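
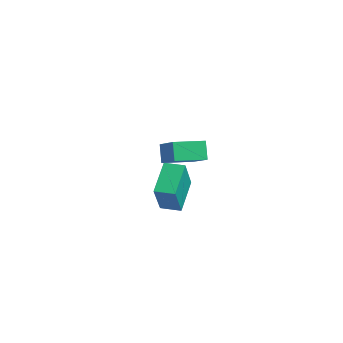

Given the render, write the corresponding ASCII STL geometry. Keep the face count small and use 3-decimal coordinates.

solid 
facet normal -0.894 0.026 -0.448
outer loop
vertex -3.134 1.156 -1.458
vertex -3.01 2.764 -1.611
vertex -2.639 1.023 -2.454
endloop
endfacet
facet normal -0.076 -0.993 0.095
outer loop
vertex -1.03 0.976 -1.649
vertex -3.134 1.156 -1.458
vertex -2.639 1.023 -2.454
endloop
endfacet
facet normal -0.894 0.026 -0.448
outer loop
vertex -2.639 1.023 -2.454
vertex -3.01 2.764 -1.611
vertex -2.515 2.631 -2.607
endloop
endfacet
facet normal 0.441 -0.119 -0.889
outer loop
vertex -2.515 2.631 -2.607
vertex -1.03 0.976 -1.649
vertex -2.639 1.023 -2.454
endloop
endfacet
facet normal -0.441 0.119 0.889
outer loop
vertex -3.134 1.156 -1.458
vertex -1.401 2.717 -0.806
vertex -3.01 2.764 -1.611
endloop
endfacet
facet normal -0.076 -0.993 0.095
outer loop
vertex -1.525 1.109 -0.653
vertex -3.134 1.156 -1.458
vertex -1.03 0.976 -1.649
endloop
endfacet
facet normal -0.441 0.119 0.889
outer loop
vertex -1.525 1.109 -0.653
vertex -1.401 2.717 -0.806
vertex -3.134 1.156 -1.458
endloop
endfacet
facet normal 0.076 0.993 -0.095
outer loop
vertex -3.01 2.764 -1.611
vertex -1.401 2.717 -0.806
vertex -2.515 2.631 -2.607
endloop
endfacet
facet normal 0.441 -0.119 -0.889
outer loop
vertex -0.906 2.584 -1.802
vertex -1.03 0.976 -1.649
vertex -2.515 2.631 -2.607
endloop
endfacet
facet normal 0.076 0.993 -0.095
outer loop
vertex -2.515 2.631 -2.607
vertex -1.401 2.717 -0.806
vertex -0.906 2.584 -1.802
endloop
endfacet
facet normal 0.894 -0.026 0.448
outer loop
vertex -0.906 2.584 -1.802
vertex -1.525 1.109 -0.653
vertex -1.03 0.976 -1.649
endloop
endfacet
facet normal 0.894 -0.026 0.448
outer loop
vertex -1.401 2.717 -0.806
vertex -1.525 1.109 -0.653
vertex -0.906 2.584 -1.802
endloop
endfacet
facet normal -0.486 0.360 -0.796
outer loop
vertex 1.71 -0.454 -1.413
vertex 2.322 0.284 -1.453
vertex 2.785 -1.404 -2.499
endloop
endfacet
facet normal -0.638 -0.769 0.042
outer loop
vertex 3.758 -2.124 -0.907
vertex 1.71 -0.454 -1.413
vertex 2.785 -1.404 -2.499
endloop
endfacet
facet normal -0.486 0.360 -0.796
outer loop
vertex 2.785 -1.404 -2.499
vertex 2.322 0.284 -1.453
vertex 3.397 -0.666 -2.539
endloop
endfacet
facet normal 0.597 -0.528 -0.604
outer loop
vertex 3.397 -0.666 -2.539
vertex 3.758 -2.124 -0.907
vertex 2.785 -1.404 -2.499
endloop
endfacet
facet normal -0.597 0.528 0.604
outer loop
vertex 1.71 -0.454 -1.413
vertex 3.295 -0.436 0.139
vertex 2.322 0.284 -1.453
endloop
endfacet
facet normal -0.638 -0.769 0.042
outer loop
vertex 2.683 -1.174 0.179
vertex 1.71 -0.454 -1.413
vertex 3.758 -2.124 -0.907
endloop
endfacet
facet normal -0.597 0.528 0.604
outer loop
vertex 2.683 -1.174 0.179
vertex 3.295 -0.436 0.139
vertex 1.71 -0.454 -1.413
endloop
endfacet
facet normal 0.638 0.769 -0.042
outer loop
vertex 2.322 0.284 -1.453
vertex 3.295 -0.436 0.139
vertex 3.397 -0.666 -2.539
endloop
endfacet
facet normal 0.597 -0.528 -0.604
outer loop
vertex 4.37 -1.386 -0.947
vertex 3.758 -2.124 -0.907
vertex 3.397 -0.666 -2.539
endloop
endfacet
facet normal 0.638 0.769 -0.042
outer loop
vertex 3.397 -0.666 -2.539
vertex 3.295 -0.436 0.139
vertex 4.37 -1.386 -0.947
endloop
endfacet
facet normal 0.486 -0.360 0.796
outer loop
vertex 4.37 -1.386 -0.947
vertex 2.683 -1.174 0.179
vertex 3.758 -2.124 -0.907
endloop
endfacet
facet normal 0.486 -0.360 0.796
outer loop
vertex 3.295 -0.436 0.139
vertex 2.683 -1.174 0.179
vertex 4.37 -1.386 -0.947
endloop
endfacet

endsolid


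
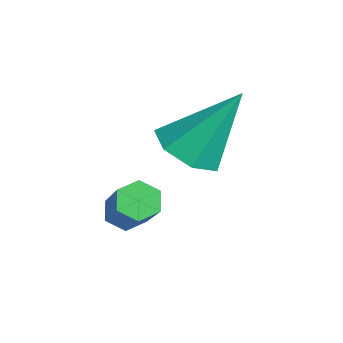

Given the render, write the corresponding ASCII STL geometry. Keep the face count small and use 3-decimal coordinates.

solid 
facet normal -0.730 0.019 -0.683
outer loop
vertex -0.394 -1.402 -1.065
vertex -0.75 -1.311 -0.682
vertex -0.512 -0.904 -0.925
endloop
endfacet
facet normal 0.645 0.345 -0.682
outer loop
vertex -0.394 -1.402 -1.065
vertex -0.512 -0.904 -0.925
vertex 1.045 -1.439 0.279
endloop
endfacet
facet normal 0.645 0.345 -0.681
outer loop
vertex 1.045 -1.439 0.279
vertex -0.512 -0.904 -0.925
vertex 0.927 -0.942 0.419
endloop
endfacet
facet normal 0.731 -0.019 0.682
outer loop
vertex 1.045 -1.439 0.279
vertex 0.927 -0.942 0.419
vertex 0.69 -1.349 0.662
endloop
endfacet
facet normal -0.731 0.020 -0.682
outer loop
vertex -0.512 -0.904 -0.925
vertex -0.75 -1.311 -0.682
vertex -0.867 -0.814 -0.542
endloop
endfacet
facet normal 0.130 0.985 -0.111
outer loop
vertex -0.512 -0.904 -0.925
vertex -0.867 -0.814 -0.542
vertex 0.927 -0.942 0.419
endloop
endfacet
facet normal 0.131 0.985 -0.113
outer loop
vertex 0.927 -0.942 0.419
vertex -0.867 -0.814 -0.542
vertex 0.572 -0.851 0.802
endloop
endfacet
facet normal 0.731 -0.019 0.682
outer loop
vertex 0.927 -0.942 0.419
vertex 0.572 -0.851 0.802
vertex 0.69 -1.349 0.662
endloop
endfacet
facet normal -0.731 0.020 -0.682
outer loop
vertex -0.867 -0.814 -0.542
vertex -0.75 -1.311 -0.682
vertex -1.105 -1.221 -0.299
endloop
endfacet
facet normal -0.515 0.641 0.569
outer loop
vertex -0.867 -0.814 -0.542
vertex -1.105 -1.221 -0.299
vertex 0.572 -0.851 0.802
endloop
endfacet
facet normal -0.515 0.641 0.569
outer loop
vertex 0.572 -0.851 0.802
vertex -1.105 -1.221 -0.299
vertex 0.334 -1.258 1.045
endloop
endfacet
facet normal 0.730 -0.019 0.683
outer loop
vertex 0.572 -0.851 0.802
vertex 0.334 -1.258 1.045
vertex 0.69 -1.349 0.662
endloop
endfacet
facet normal -0.731 0.019 -0.682
outer loop
vertex -1.105 -1.221 -0.299
vertex -0.75 -1.311 -0.682
vertex -0.987 -1.718 -0.439
endloop
endfacet
facet normal -0.645 -0.345 0.681
outer loop
vertex -1.105 -1.221 -0.299
vertex -0.987 -1.718 -0.439
vertex 0.334 -1.258 1.045
endloop
endfacet
facet normal -0.646 -0.345 0.682
outer loop
vertex 0.334 -1.258 1.045
vertex -0.987 -1.718 -0.439
vertex 0.452 -1.756 0.905
endloop
endfacet
facet normal 0.730 -0.019 0.683
outer loop
vertex 0.334 -1.258 1.045
vertex 0.452 -1.756 0.905
vertex 0.69 -1.349 0.662
endloop
endfacet
facet normal -0.731 0.019 -0.682
outer loop
vertex -0.987 -1.718 -0.439
vertex -0.75 -1.311 -0.682
vertex -0.632 -1.809 -0.822
endloop
endfacet
facet normal -0.131 -0.985 0.113
outer loop
vertex -0.987 -1.718 -0.439
vertex -0.632 -1.809 -0.822
vertex 0.452 -1.756 0.905
endloop
endfacet
facet normal -0.129 -0.985 0.112
outer loop
vertex 0.452 -1.756 0.905
vertex -0.632 -1.809 -0.822
vertex 0.807 -1.846 0.522
endloop
endfacet
facet normal 0.731 -0.020 0.682
outer loop
vertex 0.452 -1.756 0.905
vertex 0.807 -1.846 0.522
vertex 0.69 -1.349 0.662
endloop
endfacet
facet normal -0.730 0.019 -0.683
outer loop
vertex -0.632 -1.809 -0.822
vertex -0.75 -1.311 -0.682
vertex -0.394 -1.402 -1.065
endloop
endfacet
facet normal 0.515 -0.641 -0.569
outer loop
vertex -0.632 -1.809 -0.822
vertex -0.394 -1.402 -1.065
vertex 0.807 -1.846 0.522
endloop
endfacet
facet normal 0.515 -0.641 -0.569
outer loop
vertex 0.807 -1.846 0.522
vertex -0.394 -1.402 -1.065
vertex 1.045 -1.439 0.279
endloop
endfacet
facet normal 0.731 -0.020 0.682
outer loop
vertex 0.807 -1.846 0.522
vertex 1.045 -1.439 0.279
vertex 0.69 -1.349 0.662
endloop
endfacet
facet normal -0.114 -0.547 -0.829
outer loop
vertex -0.759 -0.47 1.179
vertex -1.23 0.198 0.803
vertex -0.342 0.053 0.777
endloop
endfacet
facet normal 0.822 -0.271 0.501
outer loop
vertex -0.759 -0.47 1.179
vertex -0.342 0.053 0.777
vertex -0.99 1.342 2.537
endloop
endfacet
facet normal -0.114 -0.547 -0.829
outer loop
vertex -0.342 0.053 0.777
vertex -1.23 0.198 0.803
vertex -0.593 0.686 0.394
endloop
endfacet
facet normal 0.918 0.394 0.049
outer loop
vertex -0.342 0.053 0.777
vertex -0.593 0.686 0.394
vertex -0.99 1.342 2.537
endloop
endfacet
facet normal -0.114 -0.546 -0.830
outer loop
vertex -0.593 0.686 0.394
vertex -1.23 0.198 0.803
vertex -1.324 0.951 0.32
endloop
endfacet
facet normal 0.352 0.911 -0.214
outer loop
vertex -0.593 0.686 0.394
vertex -1.324 0.951 0.32
vertex -0.99 1.342 2.537
endloop
endfacet
facet normal -0.115 -0.546 -0.830
outer loop
vertex -1.324 0.951 0.32
vertex -1.23 0.198 0.803
vertex -1.984 0.65 0.61
endloop
endfacet
facet normal -0.446 0.891 -0.090
outer loop
vertex -1.324 0.951 0.32
vertex -1.984 0.65 0.61
vertex -0.99 1.342 2.537
endloop
endfacet
facet normal -0.116 -0.547 -0.829
outer loop
vertex -1.984 0.65 0.61
vertex -1.23 0.198 0.803
vertex -2.075 0.008 1.046
endloop
endfacet
facet normal -0.878 0.347 0.328
outer loop
vertex -1.984 0.65 0.61
vertex -2.075 0.008 1.046
vertex -0.99 1.342 2.537
endloop
endfacet
facet normal -0.115 -0.547 -0.829
outer loop
vertex -2.075 0.008 1.046
vertex -1.23 0.198 0.803
vertex -1.53 -0.49 1.299
endloop
endfacet
facet normal -0.617 -0.307 0.724
outer loop
vertex -2.075 0.008 1.046
vertex -1.53 -0.49 1.299
vertex -0.99 1.342 2.537
endloop
endfacet
facet normal -0.115 -0.548 -0.829
outer loop
vertex -1.53 -0.49 1.299
vertex -1.23 0.198 0.803
vertex -0.759 -0.47 1.179
endloop
endfacet
facet normal 0.140 -0.582 0.801
outer loop
vertex -1.53 -0.49 1.299
vertex -0.759 -0.47 1.179
vertex -0.99 1.342 2.537
endloop
endfacet

endsolid


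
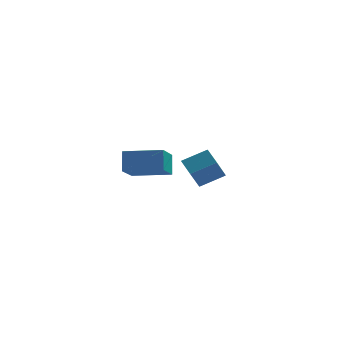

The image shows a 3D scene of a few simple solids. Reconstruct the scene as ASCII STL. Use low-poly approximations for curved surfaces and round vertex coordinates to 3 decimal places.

solid 
facet normal -0.471 0.757 0.454
outer loop
vertex 0.245 2.681 0.414
vertex 0.644 3.765 -0.98
vertex -1.148 2.253 -0.318
endloop
endfacet
facet normal -0.221 -0.599 0.770
outer loop
vertex -0.564 1.315 -0.88
vertex 0.245 2.681 0.414
vertex -1.148 2.253 -0.318
endloop
endfacet
facet normal -0.471 0.757 0.454
outer loop
vertex -1.148 2.253 -0.318
vertex 0.644 3.765 -0.98
vertex -0.749 3.337 -1.711
endloop
endfacet
facet normal -0.854 -0.263 -0.449
outer loop
vertex -0.749 3.337 -1.711
vertex -0.564 1.315 -0.88
vertex -1.148 2.253 -0.318
endloop
endfacet
facet normal 0.854 0.263 0.449
outer loop
vertex 0.245 2.681 0.414
vertex 1.228 2.827 -1.542
vertex 0.644 3.765 -0.98
endloop
endfacet
facet normal -0.220 -0.599 0.770
outer loop
vertex 0.829 1.743 -0.149
vertex 0.245 2.681 0.414
vertex -0.564 1.315 -0.88
endloop
endfacet
facet normal 0.854 0.262 0.449
outer loop
vertex 0.829 1.743 -0.149
vertex 1.228 2.827 -1.542
vertex 0.245 2.681 0.414
endloop
endfacet
facet normal 0.220 0.599 -0.770
outer loop
vertex 0.644 3.765 -0.98
vertex 1.228 2.827 -1.542
vertex -0.749 3.337 -1.711
endloop
endfacet
facet normal -0.854 -0.263 -0.449
outer loop
vertex -0.165 2.399 -2.274
vertex -0.564 1.315 -0.88
vertex -0.749 3.337 -1.711
endloop
endfacet
facet normal 0.220 0.599 -0.770
outer loop
vertex -0.749 3.337 -1.711
vertex 1.228 2.827 -1.542
vertex -0.165 2.399 -2.274
endloop
endfacet
facet normal 0.471 -0.757 -0.454
outer loop
vertex -0.165 2.399 -2.274
vertex 0.829 1.743 -0.149
vertex -0.564 1.315 -0.88
endloop
endfacet
facet normal 0.471 -0.757 -0.454
outer loop
vertex 1.228 2.827 -1.542
vertex 0.829 1.743 -0.149
vertex -0.165 2.399 -2.274
endloop
endfacet
facet normal -0.989 0.086 -0.118
outer loop
vertex -3.393 -4.835 1.717
vertex -3.467 -4.16 2.826
vertex -3.131 -3.177 0.725
endloop
endfacet
facet normal 0.056 -0.519 -0.853
outer loop
vertex -1.033 -3.36 0.974
vertex -3.393 -4.835 1.717
vertex -3.131 -3.177 0.725
endloop
endfacet
facet normal -0.989 0.086 -0.118
outer loop
vertex -3.131 -3.177 0.725
vertex -3.467 -4.16 2.826
vertex -3.204 -2.502 1.834
endloop
endfacet
facet normal 0.135 0.850 -0.509
outer loop
vertex -3.204 -2.502 1.834
vertex -1.033 -3.36 0.974
vertex -3.131 -3.177 0.725
endloop
endfacet
facet normal -0.135 -0.850 0.509
outer loop
vertex -3.393 -4.835 1.717
vertex -1.369 -4.343 3.075
vertex -3.467 -4.16 2.826
endloop
endfacet
facet normal 0.056 -0.519 -0.853
outer loop
vertex -1.296 -5.018 1.966
vertex -3.393 -4.835 1.717
vertex -1.033 -3.36 0.974
endloop
endfacet
facet normal -0.135 -0.850 0.509
outer loop
vertex -1.296 -5.018 1.966
vertex -1.369 -4.343 3.075
vertex -3.393 -4.835 1.717
endloop
endfacet
facet normal -0.056 0.519 0.853
outer loop
vertex -3.467 -4.16 2.826
vertex -1.369 -4.343 3.075
vertex -3.204 -2.502 1.834
endloop
endfacet
facet normal 0.135 0.850 -0.509
outer loop
vertex -1.107 -2.685 2.083
vertex -1.033 -3.36 0.974
vertex -3.204 -2.502 1.834
endloop
endfacet
facet normal -0.056 0.519 0.853
outer loop
vertex -3.204 -2.502 1.834
vertex -1.369 -4.343 3.075
vertex -1.107 -2.685 2.083
endloop
endfacet
facet normal 0.989 -0.086 0.118
outer loop
vertex -1.107 -2.685 2.083
vertex -1.296 -5.018 1.966
vertex -1.033 -3.36 0.974
endloop
endfacet
facet normal 0.989 -0.086 0.117
outer loop
vertex -1.369 -4.343 3.075
vertex -1.296 -5.018 1.966
vertex -1.107 -2.685 2.083
endloop
endfacet

endsolid


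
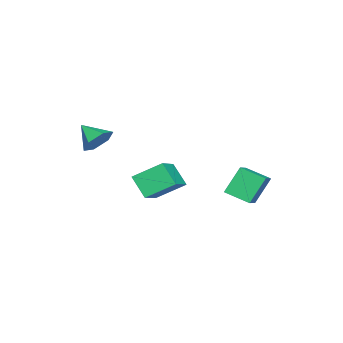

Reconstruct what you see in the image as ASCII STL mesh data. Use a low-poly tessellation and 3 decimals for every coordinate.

solid 
facet normal -0.888 -0.045 -0.457
outer loop
vertex -3.338 2.102 -1.878
vertex -3.167 3.465 -2.343
vertex -2.565 1.512 -3.321
endloop
endfacet
facet normal -0.118 -0.940 0.321
outer loop
vertex -1.313 1.575 -2.677
vertex -3.338 2.102 -1.878
vertex -2.565 1.512 -3.321
endloop
endfacet
facet normal -0.888 -0.045 -0.457
outer loop
vertex -2.565 1.512 -3.321
vertex -3.167 3.465 -2.343
vertex -2.394 2.875 -3.787
endloop
endfacet
facet normal 0.444 -0.339 -0.829
outer loop
vertex -2.394 2.875 -3.787
vertex -1.313 1.575 -2.677
vertex -2.565 1.512 -3.321
endloop
endfacet
facet normal -0.444 0.339 0.830
outer loop
vertex -3.338 2.102 -1.878
vertex -1.915 3.528 -1.699
vertex -3.167 3.465 -2.343
endloop
endfacet
facet normal -0.118 -0.940 0.321
outer loop
vertex -2.086 2.165 -1.233
vertex -3.338 2.102 -1.878
vertex -1.313 1.575 -2.677
endloop
endfacet
facet normal -0.444 0.339 0.829
outer loop
vertex -2.086 2.165 -1.233
vertex -1.915 3.528 -1.699
vertex -3.338 2.102 -1.878
endloop
endfacet
facet normal 0.118 0.940 -0.321
outer loop
vertex -3.167 3.465 -2.343
vertex -1.915 3.528 -1.699
vertex -2.394 2.875 -3.787
endloop
endfacet
facet normal 0.444 -0.339 -0.829
outer loop
vertex -1.142 2.938 -3.142
vertex -1.313 1.575 -2.677
vertex -2.394 2.875 -3.787
endloop
endfacet
facet normal 0.118 0.940 -0.321
outer loop
vertex -2.394 2.875 -3.787
vertex -1.915 3.528 -1.699
vertex -1.142 2.938 -3.142
endloop
endfacet
facet normal 0.888 0.045 0.457
outer loop
vertex -1.142 2.938 -3.142
vertex -2.086 2.165 -1.233
vertex -1.313 1.575 -2.677
endloop
endfacet
facet normal 0.888 0.045 0.457
outer loop
vertex -1.915 3.528 -1.699
vertex -2.086 2.165 -1.233
vertex -1.142 2.938 -3.142
endloop
endfacet
facet normal -0.373 -0.592 0.715
outer loop
vertex 3.748 -1.453 0.416
vertex 3.289 -0.083 1.312
vertex 2.149 -1.446 -0.412
endloop
endfacet
facet normal 0.270 -0.806 -0.527
outer loop
vertex 2.671 -0.617 -1.412
vertex 3.748 -1.453 0.416
vertex 2.149 -1.446 -0.412
endloop
endfacet
facet normal -0.373 -0.592 0.715
outer loop
vertex 2.149 -1.446 -0.412
vertex 3.289 -0.083 1.312
vertex 1.691 -0.076 0.484
endloop
endfacet
facet normal -0.888 0.004 -0.460
outer loop
vertex 1.691 -0.076 0.484
vertex 2.671 -0.617 -1.412
vertex 2.149 -1.446 -0.412
endloop
endfacet
facet normal 0.888 -0.004 0.460
outer loop
vertex 3.748 -1.453 0.416
vertex 3.811 0.746 0.312
vertex 3.289 -0.083 1.312
endloop
endfacet
facet normal 0.270 -0.806 -0.527
outer loop
vertex 4.269 -0.624 -0.584
vertex 3.748 -1.453 0.416
vertex 2.671 -0.617 -1.412
endloop
endfacet
facet normal 0.888 -0.004 0.460
outer loop
vertex 4.269 -0.624 -0.584
vertex 3.811 0.746 0.312
vertex 3.748 -1.453 0.416
endloop
endfacet
facet normal -0.270 0.806 0.527
outer loop
vertex 3.289 -0.083 1.312
vertex 3.811 0.746 0.312
vertex 1.691 -0.076 0.484
endloop
endfacet
facet normal -0.888 0.003 -0.460
outer loop
vertex 2.212 0.753 -0.516
vertex 2.671 -0.617 -1.412
vertex 1.691 -0.076 0.484
endloop
endfacet
facet normal -0.270 0.806 0.527
outer loop
vertex 1.691 -0.076 0.484
vertex 3.811 0.746 0.312
vertex 2.212 0.753 -0.516
endloop
endfacet
facet normal 0.373 0.592 -0.714
outer loop
vertex 2.212 0.753 -0.516
vertex 4.269 -0.624 -0.584
vertex 2.671 -0.617 -1.412
endloop
endfacet
facet normal 0.373 0.592 -0.715
outer loop
vertex 3.811 0.746 0.312
vertex 4.269 -0.624 -0.584
vertex 2.212 0.753 -0.516
endloop
endfacet
facet normal 0.347 0.771 -0.533
outer loop
vertex 4.25 -2.638 3.357
vertex 3.932 -3.003 2.622
vertex 3.432 -2.453 3.092
endloop
endfacet
facet normal -0.276 0.141 0.951
outer loop
vertex 4.25 -2.638 3.357
vertex 3.432 -2.453 3.092
vertex 3.468 -4.037 3.338
endloop
endfacet
facet normal 0.347 0.771 -0.534
outer loop
vertex 3.432 -2.453 3.092
vertex 3.932 -3.003 2.622
vertex 3.114 -2.818 2.358
endloop
endfacet
facet normal -0.924 0.038 0.381
outer loop
vertex 3.432 -2.453 3.092
vertex 3.114 -2.818 2.358
vertex 3.468 -4.037 3.338
endloop
endfacet
facet normal 0.347 0.771 -0.534
outer loop
vertex 3.114 -2.818 2.358
vertex 3.932 -3.003 2.622
vertex 3.615 -3.369 1.888
endloop
endfacet
facet normal -0.820 -0.484 -0.306
outer loop
vertex 3.114 -2.818 2.358
vertex 3.615 -3.369 1.888
vertex 3.468 -4.037 3.338
endloop
endfacet
facet normal 0.346 0.771 -0.534
outer loop
vertex 3.615 -3.369 1.888
vertex 3.932 -3.003 2.622
vertex 4.433 -3.553 2.153
endloop
endfacet
facet normal -0.066 -0.904 -0.423
outer loop
vertex 3.615 -3.369 1.888
vertex 4.433 -3.553 2.153
vertex 3.468 -4.037 3.338
endloop
endfacet
facet normal 0.347 0.771 -0.534
outer loop
vertex 4.433 -3.553 2.153
vertex 3.932 -3.003 2.622
vertex 4.751 -3.188 2.887
endloop
endfacet
facet normal 0.581 -0.801 0.146
outer loop
vertex 4.433 -3.553 2.153
vertex 4.751 -3.188 2.887
vertex 3.468 -4.037 3.338
endloop
endfacet
facet normal 0.347 0.772 -0.533
outer loop
vertex 4.751 -3.188 2.887
vertex 3.932 -3.003 2.622
vertex 4.25 -2.638 3.357
endloop
endfacet
facet normal 0.477 -0.278 0.834
outer loop
vertex 4.751 -3.188 2.887
vertex 4.25 -2.638 3.357
vertex 3.468 -4.037 3.338
endloop
endfacet

endsolid


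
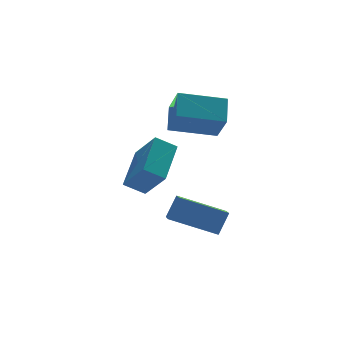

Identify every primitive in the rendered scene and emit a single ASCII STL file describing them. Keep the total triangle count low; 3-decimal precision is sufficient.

solid 
facet normal -0.434 -0.697 -0.571
outer loop
vertex 1.297 -0.274 1.168
vertex -0.588 0.541 1.607
vertex 1.418 0.691 -0.103
endloop
endfacet
facet normal 0.898 -0.388 -0.209
outer loop
vertex 2.008 1.639 0.673
vertex 1.297 -0.274 1.168
vertex 1.418 0.691 -0.103
endloop
endfacet
facet normal -0.434 -0.697 -0.570
outer loop
vertex 1.418 0.691 -0.103
vertex -0.588 0.541 1.607
vertex -0.467 1.505 0.336
endloop
endfacet
facet normal 0.075 0.603 -0.794
outer loop
vertex -0.467 1.505 0.336
vertex 2.008 1.639 0.673
vertex 1.418 0.691 -0.103
endloop
endfacet
facet normal -0.076 -0.603 0.794
outer loop
vertex 1.297 -0.274 1.168
vertex 0.002 1.489 2.383
vertex -0.588 0.541 1.607
endloop
endfacet
facet normal 0.898 -0.388 -0.209
outer loop
vertex 1.887 0.675 1.944
vertex 1.297 -0.274 1.168
vertex 2.008 1.639 0.673
endloop
endfacet
facet normal -0.075 -0.603 0.794
outer loop
vertex 1.887 0.675 1.944
vertex 0.002 1.489 2.383
vertex 1.297 -0.274 1.168
endloop
endfacet
facet normal -0.898 0.388 0.209
outer loop
vertex -0.588 0.541 1.607
vertex 0.002 1.489 2.383
vertex -0.467 1.505 0.336
endloop
endfacet
facet normal 0.076 0.603 -0.794
outer loop
vertex 0.123 2.454 1.112
vertex 2.008 1.639 0.673
vertex -0.467 1.505 0.336
endloop
endfacet
facet normal -0.898 0.388 0.209
outer loop
vertex -0.467 1.505 0.336
vertex 0.002 1.489 2.383
vertex 0.123 2.454 1.112
endloop
endfacet
facet normal 0.434 0.697 0.570
outer loop
vertex 0.123 2.454 1.112
vertex 1.887 0.675 1.944
vertex 2.008 1.639 0.673
endloop
endfacet
facet normal 0.434 0.697 0.571
outer loop
vertex 0.002 1.489 2.383
vertex 1.887 0.675 1.944
vertex 0.123 2.454 1.112
endloop
endfacet
facet normal -0.767 0.529 0.364
outer loop
vertex -1.374 -1.069 -2.139
vertex -0.942 -0.108 -2.625
vertex -1.981 -1.284 -3.104
endloop
endfacet
facet normal -0.372 -0.828 0.419
outer loop
vertex -0.318 -2.432 -3.895
vertex -1.374 -1.069 -2.139
vertex -1.981 -1.284 -3.104
endloop
endfacet
facet normal -0.767 0.529 0.364
outer loop
vertex -1.981 -1.284 -3.104
vertex -0.942 -0.108 -2.625
vertex -1.549 -0.324 -3.59
endloop
endfacet
facet normal -0.524 -0.185 -0.832
outer loop
vertex -1.549 -0.324 -3.59
vertex -0.318 -2.432 -3.895
vertex -1.981 -1.284 -3.104
endloop
endfacet
facet normal 0.523 0.185 0.832
outer loop
vertex -1.374 -1.069 -2.139
vertex 0.721 -1.256 -3.416
vertex -0.942 -0.108 -2.625
endloop
endfacet
facet normal -0.372 -0.828 0.419
outer loop
vertex 0.289 -2.216 -2.93
vertex -1.374 -1.069 -2.139
vertex -0.318 -2.432 -3.895
endloop
endfacet
facet normal 0.523 0.185 0.832
outer loop
vertex 0.289 -2.216 -2.93
vertex 0.721 -1.256 -3.416
vertex -1.374 -1.069 -2.139
endloop
endfacet
facet normal 0.372 0.828 -0.419
outer loop
vertex -0.942 -0.108 -2.625
vertex 0.721 -1.256 -3.416
vertex -1.549 -0.324 -3.59
endloop
endfacet
facet normal -0.523 -0.185 -0.832
outer loop
vertex 0.114 -1.471 -4.381
vertex -0.318 -2.432 -3.895
vertex -1.549 -0.324 -3.59
endloop
endfacet
facet normal 0.372 0.828 -0.419
outer loop
vertex -1.549 -0.324 -3.59
vertex 0.721 -1.256 -3.416
vertex 0.114 -1.471 -4.381
endloop
endfacet
facet normal 0.767 -0.529 -0.364
outer loop
vertex 0.114 -1.471 -4.381
vertex 0.289 -2.216 -2.93
vertex -0.318 -2.432 -3.895
endloop
endfacet
facet normal 0.766 -0.529 -0.364
outer loop
vertex 0.721 -1.256 -3.416
vertex 0.289 -2.216 -2.93
vertex 0.114 -1.471 -4.381
endloop
endfacet
facet normal -0.759 0.391 0.520
outer loop
vertex -3.516 -2.092 0.516
vertex -2.243 -0.737 1.355
vertex -3.832 -1.004 -0.764
endloop
endfacet
facet normal -0.624 -0.665 -0.411
outer loop
vertex -3.057 -1.403 -1.295
vertex -3.516 -2.092 0.516
vertex -3.832 -1.004 -0.764
endloop
endfacet
facet normal -0.759 0.391 0.520
outer loop
vertex -3.832 -1.004 -0.764
vertex -2.243 -0.737 1.355
vertex -2.559 0.352 0.074
endloop
endfacet
facet normal -0.185 0.637 -0.749
outer loop
vertex -2.559 0.352 0.074
vertex -3.057 -1.403 -1.295
vertex -3.832 -1.004 -0.764
endloop
endfacet
facet normal 0.185 -0.637 0.748
outer loop
vertex -3.516 -2.092 0.516
vertex -1.468 -1.136 0.824
vertex -2.243 -0.737 1.355
endloop
endfacet
facet normal -0.624 -0.665 -0.411
outer loop
vertex -2.741 -2.492 -0.014
vertex -3.516 -2.092 0.516
vertex -3.057 -1.403 -1.295
endloop
endfacet
facet normal 0.184 -0.636 0.749
outer loop
vertex -2.741 -2.492 -0.014
vertex -1.468 -1.136 0.824
vertex -3.516 -2.092 0.516
endloop
endfacet
facet normal 0.624 0.665 0.411
outer loop
vertex -2.243 -0.737 1.355
vertex -1.468 -1.136 0.824
vertex -2.559 0.352 0.074
endloop
endfacet
facet normal -0.184 0.636 -0.749
outer loop
vertex -1.784 -0.048 -0.456
vertex -3.057 -1.403 -1.295
vertex -2.559 0.352 0.074
endloop
endfacet
facet normal 0.624 0.665 0.411
outer loop
vertex -2.559 0.352 0.074
vertex -1.468 -1.136 0.824
vertex -1.784 -0.048 -0.456
endloop
endfacet
facet normal 0.759 -0.391 -0.520
outer loop
vertex -1.784 -0.048 -0.456
vertex -2.741 -2.492 -0.014
vertex -3.057 -1.403 -1.295
endloop
endfacet
facet normal 0.759 -0.391 -0.520
outer loop
vertex -1.468 -1.136 0.824
vertex -2.741 -2.492 -0.014
vertex -1.784 -0.048 -0.456
endloop
endfacet

endsolid


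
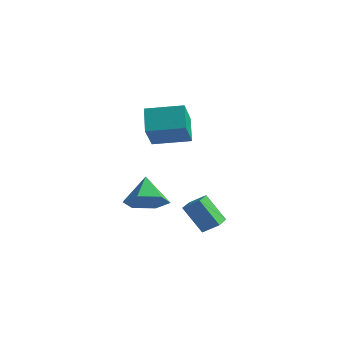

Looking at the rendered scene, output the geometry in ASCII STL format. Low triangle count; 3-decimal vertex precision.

solid 
facet normal -0.469 0.538 0.700
outer loop
vertex -0.303 0.032 2.233
vertex 1.19 1.005 2.486
vertex -0.826 1.151 1.021
endloop
endfacet
facet normal -0.830 -0.540 -0.141
outer loop
vertex -0.15 0.375 0.014
vertex -0.303 0.032 2.233
vertex -0.826 1.151 1.021
endloop
endfacet
facet normal -0.469 0.539 0.700
outer loop
vertex -0.826 1.151 1.021
vertex 1.19 1.005 2.486
vertex 0.667 2.123 1.274
endloop
endfacet
facet normal -0.302 0.646 -0.701
outer loop
vertex 0.667 2.123 1.274
vertex -0.15 0.375 0.014
vertex -0.826 1.151 1.021
endloop
endfacet
facet normal 0.302 -0.646 0.701
outer loop
vertex -0.303 0.032 2.233
vertex 1.866 0.229 1.479
vertex 1.19 1.005 2.486
endloop
endfacet
facet normal -0.829 -0.541 -0.141
outer loop
vertex 0.373 -0.743 1.226
vertex -0.303 0.032 2.233
vertex -0.15 0.375 0.014
endloop
endfacet
facet normal 0.302 -0.647 0.700
outer loop
vertex 0.373 -0.743 1.226
vertex 1.866 0.229 1.479
vertex -0.303 0.032 2.233
endloop
endfacet
facet normal 0.830 0.540 0.140
outer loop
vertex 1.19 1.005 2.486
vertex 1.866 0.229 1.479
vertex 0.667 2.123 1.274
endloop
endfacet
facet normal -0.303 0.646 -0.701
outer loop
vertex 1.343 1.348 0.267
vertex -0.15 0.375 0.014
vertex 0.667 2.123 1.274
endloop
endfacet
facet normal 0.830 0.540 0.141
outer loop
vertex 0.667 2.123 1.274
vertex 1.866 0.229 1.479
vertex 1.343 1.348 0.267
endloop
endfacet
facet normal 0.470 -0.539 -0.700
outer loop
vertex 1.343 1.348 0.267
vertex 0.373 -0.743 1.226
vertex -0.15 0.375 0.014
endloop
endfacet
facet normal 0.469 -0.539 -0.700
outer loop
vertex 1.866 0.229 1.479
vertex 0.373 -0.743 1.226
vertex 1.343 1.348 0.267
endloop
endfacet
facet normal 0.445 -0.517 -0.731
outer loop
vertex -0.449 1.419 -3.654
vertex -1.365 1.487 -4.26
vertex -0.593 2.266 -4.34
endloop
endfacet
facet normal 0.542 0.583 0.606
outer loop
vertex -0.449 1.419 -3.654
vertex -0.593 2.266 -4.34
vertex -2.095 2.333 -3.06
endloop
endfacet
facet normal 0.445 -0.517 -0.731
outer loop
vertex -0.593 2.266 -4.34
vertex -1.365 1.487 -4.26
vertex -1.509 2.334 -4.946
endloop
endfacet
facet normal 0.061 0.998 0.020
outer loop
vertex -0.593 2.266 -4.34
vertex -1.509 2.334 -4.946
vertex -2.095 2.333 -3.06
endloop
endfacet
facet normal 0.445 -0.517 -0.731
outer loop
vertex -1.509 2.334 -4.946
vertex -1.365 1.487 -4.26
vertex -2.281 1.554 -4.865
endloop
endfacet
facet normal -0.705 0.675 -0.219
outer loop
vertex -1.509 2.334 -4.946
vertex -2.281 1.554 -4.865
vertex -2.095 2.333 -3.06
endloop
endfacet
facet normal 0.445 -0.517 -0.731
outer loop
vertex -2.281 1.554 -4.865
vertex -1.365 1.487 -4.26
vertex -2.137 0.707 -4.179
endloop
endfacet
facet normal -0.990 -0.063 0.129
outer loop
vertex -2.281 1.554 -4.865
vertex -2.137 0.707 -4.179
vertex -2.095 2.333 -3.06
endloop
endfacet
facet normal 0.445 -0.516 -0.732
outer loop
vertex -2.137 0.707 -4.179
vertex -1.365 1.487 -4.26
vertex -1.221 0.639 -3.574
endloop
endfacet
facet normal -0.508 -0.479 0.716
outer loop
vertex -2.137 0.707 -4.179
vertex -1.221 0.639 -3.574
vertex -2.095 2.333 -3.06
endloop
endfacet
facet normal 0.446 -0.516 -0.731
outer loop
vertex -1.221 0.639 -3.574
vertex -1.365 1.487 -4.26
vertex -0.449 1.419 -3.654
endloop
endfacet
facet normal 0.257 -0.157 0.954
outer loop
vertex -1.221 0.639 -3.574
vertex -0.449 1.419 -3.654
vertex -2.095 2.333 -3.06
endloop
endfacet
facet normal -0.771 -0.276 -0.574
outer loop
vertex 2.553 -0.901 -2.822
vertex 2.264 -0.028 -2.853
vertex 3.451 -0.651 -4.147
endloop
endfacet
facet normal 0.314 -0.949 0.034
outer loop
vertex 4.176 -0.392 -3.607
vertex 2.553 -0.901 -2.822
vertex 3.451 -0.651 -4.147
endloop
endfacet
facet normal -0.771 -0.276 -0.574
outer loop
vertex 3.451 -0.651 -4.147
vertex 2.264 -0.028 -2.853
vertex 3.162 0.222 -4.178
endloop
endfacet
facet normal 0.554 0.154 -0.818
outer loop
vertex 3.162 0.222 -4.178
vertex 4.176 -0.392 -3.607
vertex 3.451 -0.651 -4.147
endloop
endfacet
facet normal -0.554 -0.154 0.818
outer loop
vertex 2.553 -0.901 -2.822
vertex 2.989 0.231 -2.313
vertex 2.264 -0.028 -2.853
endloop
endfacet
facet normal 0.314 -0.949 0.034
outer loop
vertex 3.278 -0.642 -2.282
vertex 2.553 -0.901 -2.822
vertex 4.176 -0.392 -3.607
endloop
endfacet
facet normal -0.554 -0.154 0.818
outer loop
vertex 3.278 -0.642 -2.282
vertex 2.989 0.231 -2.313
vertex 2.553 -0.901 -2.822
endloop
endfacet
facet normal -0.314 0.949 -0.034
outer loop
vertex 2.264 -0.028 -2.853
vertex 2.989 0.231 -2.313
vertex 3.162 0.222 -4.178
endloop
endfacet
facet normal 0.554 0.154 -0.818
outer loop
vertex 3.887 0.481 -3.638
vertex 4.176 -0.392 -3.607
vertex 3.162 0.222 -4.178
endloop
endfacet
facet normal -0.314 0.949 -0.034
outer loop
vertex 3.162 0.222 -4.178
vertex 2.989 0.231 -2.313
vertex 3.887 0.481 -3.638
endloop
endfacet
facet normal 0.771 0.276 0.574
outer loop
vertex 3.887 0.481 -3.638
vertex 3.278 -0.642 -2.282
vertex 4.176 -0.392 -3.607
endloop
endfacet
facet normal 0.771 0.276 0.574
outer loop
vertex 2.989 0.231 -2.313
vertex 3.278 -0.642 -2.282
vertex 3.887 0.481 -3.638
endloop
endfacet

endsolid


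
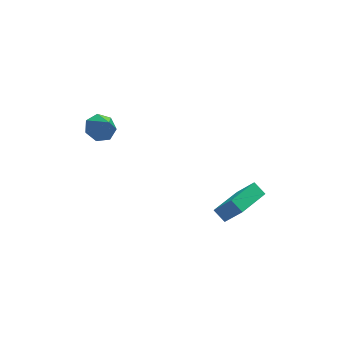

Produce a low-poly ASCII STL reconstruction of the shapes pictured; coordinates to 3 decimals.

solid 
facet normal -0.235 0.577 -0.783
outer loop
vertex -1.795 3.841 0.356
vertex -2.549 3.856 0.593
vertex -1.963 4.351 0.782
endloop
endfacet
facet normal 0.935 0.013 0.354
outer loop
vertex -1.795 3.841 0.356
vertex -1.963 4.351 0.782
vertex -2.251 3.124 1.587
endloop
endfacet
facet normal -0.234 0.576 -0.784
outer loop
vertex -1.963 4.351 0.782
vertex -2.549 3.856 0.593
vertex -2.572 4.489 1.065
endloop
endfacet
facet normal 0.459 0.409 0.788
outer loop
vertex -1.963 4.351 0.782
vertex -2.572 4.489 1.065
vertex -2.251 3.124 1.587
endloop
endfacet
facet normal -0.236 0.575 -0.783
outer loop
vertex -2.572 4.489 1.065
vertex -2.549 3.856 0.593
vertex -3.163 4.149 0.993
endloop
endfacet
facet normal -0.276 0.286 0.918
outer loop
vertex -2.572 4.489 1.065
vertex -3.163 4.149 0.993
vertex -2.251 3.124 1.587
endloop
endfacet
facet normal -0.235 0.577 -0.783
outer loop
vertex -3.163 4.149 0.993
vertex -2.549 3.856 0.593
vertex -3.292 3.589 0.619
endloop
endfacet
facet normal -0.717 -0.265 0.644
outer loop
vertex -3.163 4.149 0.993
vertex -3.292 3.589 0.619
vertex -2.251 3.124 1.587
endloop
endfacet
facet normal -0.234 0.576 -0.783
outer loop
vertex -3.292 3.589 0.619
vertex -2.549 3.856 0.593
vertex -2.861 3.23 0.226
endloop
endfacet
facet normal -0.532 -0.829 0.174
outer loop
vertex -3.292 3.589 0.619
vertex -2.861 3.23 0.226
vertex -2.251 3.124 1.587
endloop
endfacet
facet normal -0.234 0.576 -0.783
outer loop
vertex -2.861 3.23 0.226
vertex -2.549 3.856 0.593
vertex -2.195 3.342 0.109
endloop
endfacet
facet normal 0.140 -0.980 -0.139
outer loop
vertex -2.861 3.23 0.226
vertex -2.195 3.342 0.109
vertex -2.251 3.124 1.587
endloop
endfacet
facet normal -0.235 0.576 -0.783
outer loop
vertex -2.195 3.342 0.109
vertex -2.549 3.856 0.593
vertex -1.795 3.841 0.356
endloop
endfacet
facet normal 0.793 -0.606 -0.059
outer loop
vertex -2.195 3.342 0.109
vertex -1.795 3.841 0.356
vertex -2.251 3.124 1.587
endloop
endfacet
facet normal -0.743 -0.666 0.074
outer loop
vertex 2.62 -0.666 -1.652
vertex 1.96 -0.063 -2.856
vertex 3.024 -1.169 -2.125
endloop
endfacet
facet normal 0.440 -0.402 0.803
outer loop
vertex 4.42 0.083 -2.264
vertex 2.62 -0.666 -1.652
vertex 3.024 -1.169 -2.125
endloop
endfacet
facet normal -0.743 -0.666 0.074
outer loop
vertex 3.024 -1.169 -2.125
vertex 1.96 -0.063 -2.856
vertex 2.364 -0.566 -3.329
endloop
endfacet
facet normal 0.505 -0.629 -0.592
outer loop
vertex 2.364 -0.566 -3.329
vertex 4.42 0.083 -2.264
vertex 3.024 -1.169 -2.125
endloop
endfacet
facet normal -0.505 0.629 0.592
outer loop
vertex 2.62 -0.666 -1.652
vertex 3.356 1.189 -2.995
vertex 1.96 -0.063 -2.856
endloop
endfacet
facet normal 0.440 -0.402 0.803
outer loop
vertex 4.016 0.586 -1.791
vertex 2.62 -0.666 -1.652
vertex 4.42 0.083 -2.264
endloop
endfacet
facet normal -0.505 0.629 0.592
outer loop
vertex 4.016 0.586 -1.791
vertex 3.356 1.189 -2.995
vertex 2.62 -0.666 -1.652
endloop
endfacet
facet normal -0.440 0.402 -0.803
outer loop
vertex 1.96 -0.063 -2.856
vertex 3.356 1.189 -2.995
vertex 2.364 -0.566 -3.329
endloop
endfacet
facet normal 0.505 -0.629 -0.592
outer loop
vertex 3.76 0.686 -3.468
vertex 4.42 0.083 -2.264
vertex 2.364 -0.566 -3.329
endloop
endfacet
facet normal -0.440 0.402 -0.803
outer loop
vertex 2.364 -0.566 -3.329
vertex 3.356 1.189 -2.995
vertex 3.76 0.686 -3.468
endloop
endfacet
facet normal 0.743 0.666 -0.074
outer loop
vertex 3.76 0.686 -3.468
vertex 4.016 0.586 -1.791
vertex 4.42 0.083 -2.264
endloop
endfacet
facet normal 0.743 0.666 -0.074
outer loop
vertex 3.356 1.189 -2.995
vertex 4.016 0.586 -1.791
vertex 3.76 0.686 -3.468
endloop
endfacet

endsolid


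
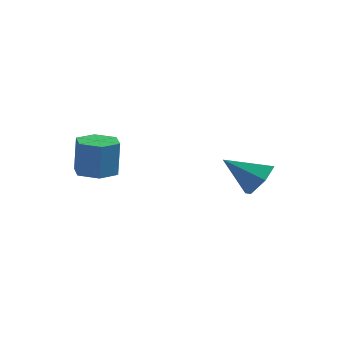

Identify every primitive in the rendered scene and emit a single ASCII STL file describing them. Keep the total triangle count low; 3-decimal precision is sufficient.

solid 
facet normal 0.786 0.206 -0.583
outer loop
vertex 2.451 1.224 0.06
vertex 1.961 1.143 -0.63
vertex 2.042 1.9 -0.253
endloop
endfacet
facet normal 0.019 0.430 0.903
outer loop
vertex 2.451 1.224 0.06
vertex 2.042 1.9 -0.253
vertex 0.719 0.817 0.29
endloop
endfacet
facet normal 0.786 0.206 -0.583
outer loop
vertex 2.042 1.9 -0.253
vertex 1.961 1.143 -0.63
vertex 1.552 1.819 -0.943
endloop
endfacet
facet normal -0.534 0.796 0.286
outer loop
vertex 2.042 1.9 -0.253
vertex 1.552 1.819 -0.943
vertex 0.719 0.817 0.29
endloop
endfacet
facet normal 0.786 0.206 -0.583
outer loop
vertex 1.552 1.819 -0.943
vertex 1.961 1.143 -0.63
vertex 1.471 1.061 -1.32
endloop
endfacet
facet normal -0.886 0.279 -0.371
outer loop
vertex 1.552 1.819 -0.943
vertex 1.471 1.061 -1.32
vertex 0.719 0.817 0.29
endloop
endfacet
facet normal 0.786 0.206 -0.583
outer loop
vertex 1.471 1.061 -1.32
vertex 1.961 1.143 -0.63
vertex 1.88 0.385 -1.007
endloop
endfacet
facet normal -0.683 -0.604 -0.411
outer loop
vertex 1.471 1.061 -1.32
vertex 1.88 0.385 -1.007
vertex 0.719 0.817 0.29
endloop
endfacet
facet normal 0.786 0.206 -0.583
outer loop
vertex 1.88 0.385 -1.007
vertex 1.961 1.143 -0.63
vertex 2.37 0.467 -0.317
endloop
endfacet
facet normal -0.129 -0.970 0.207
outer loop
vertex 1.88 0.385 -1.007
vertex 2.37 0.467 -0.317
vertex 0.719 0.817 0.29
endloop
endfacet
facet normal 0.786 0.206 -0.583
outer loop
vertex 2.37 0.467 -0.317
vertex 1.961 1.143 -0.63
vertex 2.451 1.224 0.06
endloop
endfacet
facet normal 0.221 -0.454 0.863
outer loop
vertex 2.37 0.467 -0.317
vertex 2.451 1.224 0.06
vertex 0.719 0.817 0.29
endloop
endfacet
facet normal -0.036 -0.056 -0.998
outer loop
vertex -2.045 -3.619 0.81
vertex -2.445 -2.95 0.787
vertex -1.666 -2.939 0.758
endloop
endfacet
facet normal 0.873 -0.487 -0.004
outer loop
vertex -2.045 -3.619 0.81
vertex -1.666 -2.939 0.758
vertex -1.994 -3.539 2.217
endloop
endfacet
facet normal 0.873 -0.487 -0.004
outer loop
vertex -1.994 -3.539 2.217
vertex -1.666 -2.939 0.758
vertex -1.615 -2.859 2.165
endloop
endfacet
facet normal 0.035 0.057 0.998
outer loop
vertex -1.994 -3.539 2.217
vertex -1.615 -2.859 2.165
vertex -2.395 -2.87 2.193
endloop
endfacet
facet normal -0.036 -0.058 -0.998
outer loop
vertex -1.666 -2.939 0.758
vertex -2.445 -2.95 0.787
vertex -2.067 -2.27 0.734
endloop
endfacet
facet normal 0.857 0.512 -0.060
outer loop
vertex -1.666 -2.939 0.758
vertex -2.067 -2.27 0.734
vertex -1.615 -2.859 2.165
endloop
endfacet
facet normal 0.857 0.512 -0.060
outer loop
vertex -1.615 -2.859 2.165
vertex -2.067 -2.27 0.734
vertex -2.016 -2.19 2.141
endloop
endfacet
facet normal 0.035 0.057 0.998
outer loop
vertex -1.615 -2.859 2.165
vertex -2.016 -2.19 2.141
vertex -2.395 -2.87 2.193
endloop
endfacet
facet normal -0.036 -0.058 -0.998
outer loop
vertex -2.067 -2.27 0.734
vertex -2.445 -2.95 0.787
vertex -2.846 -2.281 0.763
endloop
endfacet
facet normal -0.016 0.998 -0.056
outer loop
vertex -2.067 -2.27 0.734
vertex -2.846 -2.281 0.763
vertex -2.016 -2.19 2.141
endloop
endfacet
facet normal -0.016 0.998 -0.056
outer loop
vertex -2.016 -2.19 2.141
vertex -2.846 -2.281 0.763
vertex -2.795 -2.201 2.17
endloop
endfacet
facet normal 0.036 0.056 0.998
outer loop
vertex -2.016 -2.19 2.141
vertex -2.795 -2.201 2.17
vertex -2.395 -2.87 2.193
endloop
endfacet
facet normal -0.035 -0.057 -0.998
outer loop
vertex -2.846 -2.281 0.763
vertex -2.445 -2.95 0.787
vertex -3.225 -2.961 0.815
endloop
endfacet
facet normal -0.873 0.487 0.004
outer loop
vertex -2.846 -2.281 0.763
vertex -3.225 -2.961 0.815
vertex -2.795 -2.201 2.17
endloop
endfacet
facet normal -0.873 0.487 0.004
outer loop
vertex -2.795 -2.201 2.17
vertex -3.225 -2.961 0.815
vertex -3.174 -2.881 2.222
endloop
endfacet
facet normal 0.036 0.056 0.998
outer loop
vertex -2.795 -2.201 2.17
vertex -3.174 -2.881 2.222
vertex -2.395 -2.87 2.193
endloop
endfacet
facet normal -0.035 -0.057 -0.998
outer loop
vertex -3.225 -2.961 0.815
vertex -2.445 -2.95 0.787
vertex -2.824 -3.63 0.839
endloop
endfacet
facet normal -0.857 -0.512 0.060
outer loop
vertex -3.225 -2.961 0.815
vertex -2.824 -3.63 0.839
vertex -3.174 -2.881 2.222
endloop
endfacet
facet normal -0.857 -0.512 0.060
outer loop
vertex -3.174 -2.881 2.222
vertex -2.824 -3.63 0.839
vertex -2.773 -3.55 2.246
endloop
endfacet
facet normal 0.036 0.058 0.998
outer loop
vertex -3.174 -2.881 2.222
vertex -2.773 -3.55 2.246
vertex -2.395 -2.87 2.193
endloop
endfacet
facet normal -0.036 -0.056 -0.998
outer loop
vertex -2.824 -3.63 0.839
vertex -2.445 -2.95 0.787
vertex -2.045 -3.619 0.81
endloop
endfacet
facet normal 0.016 -0.998 0.056
outer loop
vertex -2.824 -3.63 0.839
vertex -2.045 -3.619 0.81
vertex -2.773 -3.55 2.246
endloop
endfacet
facet normal 0.016 -0.998 0.056
outer loop
vertex -2.773 -3.55 2.246
vertex -2.045 -3.619 0.81
vertex -1.994 -3.539 2.217
endloop
endfacet
facet normal 0.036 0.058 0.998
outer loop
vertex -2.773 -3.55 2.246
vertex -1.994 -3.539 2.217
vertex -2.395 -2.87 2.193
endloop
endfacet

endsolid


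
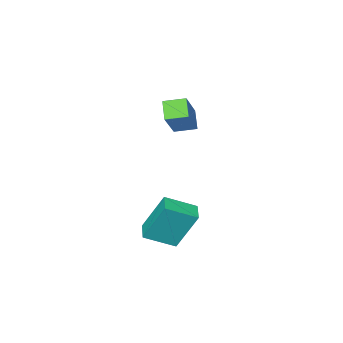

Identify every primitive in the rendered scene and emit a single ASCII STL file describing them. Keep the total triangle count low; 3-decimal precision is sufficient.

solid 
facet normal -0.411 -0.630 0.659
outer loop
vertex -1.111 -1.876 2.14
vertex -1.852 -1.176 2.348
vertex -2.3 -2.686 0.624
endloop
endfacet
facet normal 0.712 -0.673 -0.199
outer loop
vertex -1.868 -2.024 -0.068
vertex -1.111 -1.876 2.14
vertex -2.3 -2.686 0.624
endloop
endfacet
facet normal -0.411 -0.630 0.659
outer loop
vertex -2.3 -2.686 0.624
vertex -1.852 -1.176 2.348
vertex -3.041 -1.986 0.831
endloop
endfacet
facet normal -0.569 -0.387 -0.726
outer loop
vertex -3.041 -1.986 0.831
vertex -1.868 -2.024 -0.068
vertex -2.3 -2.686 0.624
endloop
endfacet
facet normal 0.569 0.387 0.725
outer loop
vertex -1.111 -1.876 2.14
vertex -1.42 -0.514 1.656
vertex -1.852 -1.176 2.348
endloop
endfacet
facet normal 0.712 -0.673 -0.199
outer loop
vertex -0.679 -1.214 1.449
vertex -1.111 -1.876 2.14
vertex -1.868 -2.024 -0.068
endloop
endfacet
facet normal 0.568 0.387 0.726
outer loop
vertex -0.679 -1.214 1.449
vertex -1.42 -0.514 1.656
vertex -1.111 -1.876 2.14
endloop
endfacet
facet normal -0.712 0.673 0.199
outer loop
vertex -1.852 -1.176 2.348
vertex -1.42 -0.514 1.656
vertex -3.041 -1.986 0.831
endloop
endfacet
facet normal -0.569 -0.387 -0.726
outer loop
vertex -2.609 -1.324 0.14
vertex -1.868 -2.024 -0.068
vertex -3.041 -1.986 0.831
endloop
endfacet
facet normal -0.712 0.673 0.199
outer loop
vertex -3.041 -1.986 0.831
vertex -1.42 -0.514 1.656
vertex -2.609 -1.324 0.14
endloop
endfacet
facet normal 0.411 0.631 -0.659
outer loop
vertex -2.609 -1.324 0.14
vertex -0.679 -1.214 1.449
vertex -1.868 -2.024 -0.068
endloop
endfacet
facet normal 0.411 0.630 -0.659
outer loop
vertex -1.42 -0.514 1.656
vertex -0.679 -1.214 1.449
vertex -2.609 -1.324 0.14
endloop
endfacet
facet normal -0.603 -0.786 0.136
outer loop
vertex 2.686 2.815 -0.102
vertex 1.573 3.559 -0.733
vertex 3.231 2.082 -1.926
endloop
endfacet
facet normal 0.752 -0.503 0.427
outer loop
vertex 3.767 2.781 -2.047
vertex 2.686 2.815 -0.102
vertex 3.231 2.082 -1.926
endloop
endfacet
facet normal -0.602 -0.787 0.137
outer loop
vertex 3.231 2.082 -1.926
vertex 1.573 3.559 -0.733
vertex 2.117 2.825 -2.557
endloop
endfacet
facet normal 0.267 -0.359 -0.894
outer loop
vertex 2.117 2.825 -2.557
vertex 3.767 2.781 -2.047
vertex 3.231 2.082 -1.926
endloop
endfacet
facet normal -0.267 0.359 0.894
outer loop
vertex 2.686 2.815 -0.102
vertex 2.109 4.258 -0.854
vertex 1.573 3.559 -0.733
endloop
endfacet
facet normal 0.752 -0.503 0.427
outer loop
vertex 3.223 3.515 -0.223
vertex 2.686 2.815 -0.102
vertex 3.767 2.781 -2.047
endloop
endfacet
facet normal -0.267 0.359 0.894
outer loop
vertex 3.223 3.515 -0.223
vertex 2.109 4.258 -0.854
vertex 2.686 2.815 -0.102
endloop
endfacet
facet normal -0.752 0.503 -0.427
outer loop
vertex 1.573 3.559 -0.733
vertex 2.109 4.258 -0.854
vertex 2.117 2.825 -2.557
endloop
endfacet
facet normal 0.267 -0.359 -0.894
outer loop
vertex 2.654 3.525 -2.678
vertex 3.767 2.781 -2.047
vertex 2.117 2.825 -2.557
endloop
endfacet
facet normal -0.752 0.503 -0.427
outer loop
vertex 2.117 2.825 -2.557
vertex 2.109 4.258 -0.854
vertex 2.654 3.525 -2.678
endloop
endfacet
facet normal 0.603 0.786 -0.137
outer loop
vertex 2.654 3.525 -2.678
vertex 3.223 3.515 -0.223
vertex 3.767 2.781 -2.047
endloop
endfacet
facet normal 0.602 0.787 -0.136
outer loop
vertex 2.109 4.258 -0.854
vertex 3.223 3.515 -0.223
vertex 2.654 3.525 -2.678
endloop
endfacet

endsolid


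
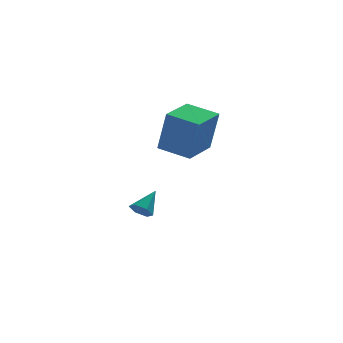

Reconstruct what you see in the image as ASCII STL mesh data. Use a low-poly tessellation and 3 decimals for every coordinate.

solid 
facet normal -0.685 -0.728 -0.013
outer loop
vertex 2.227 -2.427 4.467
vertex 1.177 -1.445 4.777
vertex 1.945 -2.128 2.561
endloop
endfacet
facet normal 0.714 -0.668 -0.210
outer loop
vertex 3.123 -0.875 2.583
vertex 2.227 -2.427 4.467
vertex 1.945 -2.128 2.561
endloop
endfacet
facet normal -0.685 -0.728 -0.013
outer loop
vertex 1.945 -2.128 2.561
vertex 1.177 -1.445 4.777
vertex 0.895 -1.146 2.87
endloop
endfacet
facet normal -0.145 0.153 -0.978
outer loop
vertex 0.895 -1.146 2.87
vertex 3.123 -0.875 2.583
vertex 1.945 -2.128 2.561
endloop
endfacet
facet normal 0.145 -0.154 0.977
outer loop
vertex 2.227 -2.427 4.467
vertex 2.355 -0.192 4.799
vertex 1.177 -1.445 4.777
endloop
endfacet
facet normal 0.714 -0.668 -0.210
outer loop
vertex 3.405 -1.174 4.49
vertex 2.227 -2.427 4.467
vertex 3.123 -0.875 2.583
endloop
endfacet
facet normal 0.144 -0.153 0.978
outer loop
vertex 3.405 -1.174 4.49
vertex 2.355 -0.192 4.799
vertex 2.227 -2.427 4.467
endloop
endfacet
facet normal -0.714 0.668 0.210
outer loop
vertex 1.177 -1.445 4.777
vertex 2.355 -0.192 4.799
vertex 0.895 -1.146 2.87
endloop
endfacet
facet normal -0.145 0.154 -0.977
outer loop
vertex 2.073 0.107 2.893
vertex 3.123 -0.875 2.583
vertex 0.895 -1.146 2.87
endloop
endfacet
facet normal -0.714 0.668 0.210
outer loop
vertex 0.895 -1.146 2.87
vertex 2.355 -0.192 4.799
vertex 2.073 0.107 2.893
endloop
endfacet
facet normal 0.685 0.728 0.013
outer loop
vertex 2.073 0.107 2.893
vertex 3.405 -1.174 4.49
vertex 3.123 -0.875 2.583
endloop
endfacet
facet normal 0.685 0.728 0.013
outer loop
vertex 2.355 -0.192 4.799
vertex 3.405 -1.174 4.49
vertex 2.073 0.107 2.893
endloop
endfacet
facet normal -0.611 -0.513 -0.602
outer loop
vertex 1.013 1.076 -1.893
vertex 0.715 0.909 -1.448
vertex 0.58 1.383 -1.715
endloop
endfacet
facet normal 0.372 0.799 -0.473
outer loop
vertex 1.013 1.076 -1.893
vertex 0.58 1.383 -1.715
vertex 1.505 1.571 -0.672
endloop
endfacet
facet normal -0.612 -0.513 -0.601
outer loop
vertex 0.58 1.383 -1.715
vertex 0.715 0.909 -1.448
vertex 0.282 1.217 -1.27
endloop
endfacet
facet normal -0.332 0.935 0.126
outer loop
vertex 0.58 1.383 -1.715
vertex 0.282 1.217 -1.27
vertex 1.505 1.571 -0.672
endloop
endfacet
facet normal -0.612 -0.512 -0.602
outer loop
vertex 0.282 1.217 -1.27
vertex 0.715 0.909 -1.448
vertex 0.417 0.743 -1.004
endloop
endfacet
facet normal -0.489 0.317 0.813
outer loop
vertex 0.282 1.217 -1.27
vertex 0.417 0.743 -1.004
vertex 1.505 1.571 -0.672
endloop
endfacet
facet normal -0.611 -0.513 -0.602
outer loop
vertex 0.417 0.743 -1.004
vertex 0.715 0.909 -1.448
vertex 0.85 0.436 -1.182
endloop
endfacet
facet normal 0.059 -0.437 0.897
outer loop
vertex 0.417 0.743 -1.004
vertex 0.85 0.436 -1.182
vertex 1.505 1.571 -0.672
endloop
endfacet
facet normal -0.611 -0.513 -0.602
outer loop
vertex 0.85 0.436 -1.182
vertex 0.715 0.909 -1.448
vertex 1.148 0.602 -1.626
endloop
endfacet
facet normal 0.763 -0.574 0.297
outer loop
vertex 0.85 0.436 -1.182
vertex 1.148 0.602 -1.626
vertex 1.505 1.571 -0.672
endloop
endfacet
facet normal -0.611 -0.513 -0.602
outer loop
vertex 1.148 0.602 -1.626
vertex 0.715 0.909 -1.448
vertex 1.013 1.076 -1.893
endloop
endfacet
facet normal 0.920 0.043 -0.388
outer loop
vertex 1.148 0.602 -1.626
vertex 1.013 1.076 -1.893
vertex 1.505 1.571 -0.672
endloop
endfacet

endsolid


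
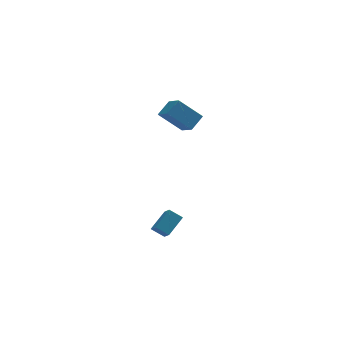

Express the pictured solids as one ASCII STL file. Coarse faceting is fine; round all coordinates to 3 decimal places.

solid 
facet normal -0.744 0.386 0.545
outer loop
vertex -2.294 0.243 -2.992
vertex -2.388 1.031 -3.679
vertex -3.286 -0.561 -3.778
endloop
endfacet
facet normal 0.090 -0.751 0.654
outer loop
vertex -2.572 -0.931 -4.301
vertex -2.294 0.243 -2.992
vertex -3.286 -0.561 -3.778
endloop
endfacet
facet normal -0.744 0.386 0.545
outer loop
vertex -3.286 -0.561 -3.778
vertex -2.388 1.031 -3.679
vertex -3.381 0.227 -4.466
endloop
endfacet
facet normal -0.662 -0.537 -0.523
outer loop
vertex -3.381 0.227 -4.466
vertex -2.572 -0.931 -4.301
vertex -3.286 -0.561 -3.778
endloop
endfacet
facet normal 0.662 0.536 0.524
outer loop
vertex -2.294 0.243 -2.992
vertex -1.674 0.661 -4.202
vertex -2.388 1.031 -3.679
endloop
endfacet
facet normal 0.089 -0.751 0.654
outer loop
vertex -1.579 -0.127 -3.514
vertex -2.294 0.243 -2.992
vertex -2.572 -0.931 -4.301
endloop
endfacet
facet normal 0.661 0.537 0.524
outer loop
vertex -1.579 -0.127 -3.514
vertex -1.674 0.661 -4.202
vertex -2.294 0.243 -2.992
endloop
endfacet
facet normal -0.090 0.751 -0.654
outer loop
vertex -2.388 1.031 -3.679
vertex -1.674 0.661 -4.202
vertex -3.381 0.227 -4.466
endloop
endfacet
facet normal -0.661 -0.536 -0.525
outer loop
vertex -2.666 -0.143 -4.988
vertex -2.572 -0.931 -4.301
vertex -3.381 0.227 -4.466
endloop
endfacet
facet normal -0.090 0.751 -0.655
outer loop
vertex -3.381 0.227 -4.466
vertex -1.674 0.661 -4.202
vertex -2.666 -0.143 -4.988
endloop
endfacet
facet normal 0.744 -0.386 -0.545
outer loop
vertex -2.666 -0.143 -4.988
vertex -1.579 -0.127 -3.514
vertex -2.572 -0.931 -4.301
endloop
endfacet
facet normal 0.744 -0.386 -0.545
outer loop
vertex -1.674 0.661 -4.202
vertex -1.579 -0.127 -3.514
vertex -2.666 -0.143 -4.988
endloop
endfacet
facet normal -0.707 0.218 0.673
outer loop
vertex -1.201 2.58 4.636
vertex -1.51 3.7 3.949
vertex -1.998 1.969 3.997
endloop
endfacet
facet normal 0.229 -0.830 0.508
outer loop
vertex -0.67 1.56 2.731
vertex -1.201 2.58 4.636
vertex -1.998 1.969 3.997
endloop
endfacet
facet normal -0.706 0.218 0.674
outer loop
vertex -1.998 1.969 3.997
vertex -1.51 3.7 3.949
vertex -2.307 3.089 3.311
endloop
endfacet
facet normal -0.670 -0.513 -0.537
outer loop
vertex -2.307 3.089 3.311
vertex -0.67 1.56 2.731
vertex -1.998 1.969 3.997
endloop
endfacet
facet normal 0.670 0.514 0.536
outer loop
vertex -1.201 2.58 4.636
vertex -0.182 3.291 2.683
vertex -1.51 3.7 3.949
endloop
endfacet
facet normal 0.229 -0.830 0.508
outer loop
vertex 0.127 2.171 3.369
vertex -1.201 2.58 4.636
vertex -0.67 1.56 2.731
endloop
endfacet
facet normal 0.670 0.513 0.536
outer loop
vertex 0.127 2.171 3.369
vertex -0.182 3.291 2.683
vertex -1.201 2.58 4.636
endloop
endfacet
facet normal -0.229 0.830 -0.509
outer loop
vertex -1.51 3.7 3.949
vertex -0.182 3.291 2.683
vertex -2.307 3.089 3.311
endloop
endfacet
facet normal -0.670 -0.514 -0.536
outer loop
vertex -0.979 2.68 2.044
vertex -0.67 1.56 2.731
vertex -2.307 3.089 3.311
endloop
endfacet
facet normal -0.229 0.830 -0.508
outer loop
vertex -2.307 3.089 3.311
vertex -0.182 3.291 2.683
vertex -0.979 2.68 2.044
endloop
endfacet
facet normal 0.706 -0.218 -0.673
outer loop
vertex -0.979 2.68 2.044
vertex 0.127 2.171 3.369
vertex -0.67 1.56 2.731
endloop
endfacet
facet normal 0.707 -0.217 -0.673
outer loop
vertex -0.182 3.291 2.683
vertex 0.127 2.171 3.369
vertex -0.979 2.68 2.044
endloop
endfacet

endsolid


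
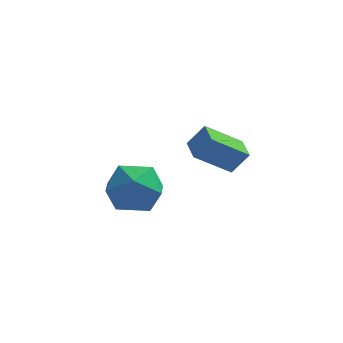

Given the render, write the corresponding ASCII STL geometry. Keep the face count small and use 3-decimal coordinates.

solid 
facet normal -0.748 -0.262 0.610
outer loop
vertex 3.636 -1.024 4.325
vertex 3.372 -0.216 4.349
vertex 3.114 -1.174 3.62
endloop
endfacet
facet normal 0.310 -0.950 -0.028
outer loop
vertex 4.228 -0.784 2.711
vertex 3.636 -1.024 4.325
vertex 3.114 -1.174 3.62
endloop
endfacet
facet normal -0.748 -0.262 0.610
outer loop
vertex 3.114 -1.174 3.62
vertex 3.372 -0.216 4.349
vertex 2.85 -0.366 3.644
endloop
endfacet
facet normal -0.587 -0.168 -0.792
outer loop
vertex 2.85 -0.366 3.644
vertex 4.228 -0.784 2.711
vertex 3.114 -1.174 3.62
endloop
endfacet
facet normal 0.587 0.168 0.792
outer loop
vertex 3.636 -1.024 4.325
vertex 4.486 0.174 3.44
vertex 3.372 -0.216 4.349
endloop
endfacet
facet normal 0.310 -0.950 -0.028
outer loop
vertex 4.75 -0.634 3.416
vertex 3.636 -1.024 4.325
vertex 4.228 -0.784 2.711
endloop
endfacet
facet normal 0.587 0.168 0.792
outer loop
vertex 4.75 -0.634 3.416
vertex 4.486 0.174 3.44
vertex 3.636 -1.024 4.325
endloop
endfacet
facet normal -0.310 0.950 0.028
outer loop
vertex 3.372 -0.216 4.349
vertex 4.486 0.174 3.44
vertex 2.85 -0.366 3.644
endloop
endfacet
facet normal -0.587 -0.168 -0.792
outer loop
vertex 3.964 0.024 2.735
vertex 4.228 -0.784 2.711
vertex 2.85 -0.366 3.644
endloop
endfacet
facet normal -0.310 0.950 0.028
outer loop
vertex 2.85 -0.366 3.644
vertex 4.486 0.174 3.44
vertex 3.964 0.024 2.735
endloop
endfacet
facet normal 0.748 0.262 -0.610
outer loop
vertex 3.964 0.024 2.735
vertex 4.75 -0.634 3.416
vertex 4.228 -0.784 2.711
endloop
endfacet
facet normal 0.748 0.262 -0.610
outer loop
vertex 4.486 0.174 3.44
vertex 4.75 -0.634 3.416
vertex 3.964 0.024 2.735
endloop
endfacet
facet normal 0.039 -0.001 0.999
outer loop
vertex 0.502 1.83 0.858
vertex 1.09 0.909 0.834
vertex 1.594 1.88 0.815
endloop
endfacet
facet normal -0.001 0.666 0.746
outer loop
vertex 0.502 1.83 0.858
vertex 1.594 1.88 0.815
vertex 0.992 2.56 0.207
endloop
endfacet
facet normal -0.597 0.719 0.357
outer loop
vertex 0.502 1.83 0.858
vertex 0.992 2.56 0.207
vertex 0.116 2.01 -0.15
endloop
endfacet
facet normal -0.925 0.085 0.370
outer loop
vertex 0.502 1.83 0.858
vertex 0.116 2.01 -0.15
vertex 0.177 0.99 0.238
endloop
endfacet
facet normal -0.532 -0.360 0.766
outer loop
vertex 0.502 1.83 0.858
vertex 0.177 0.99 0.238
vertex 1.09 0.909 0.834
endloop
endfacet
facet normal 0.555 0.771 0.312
outer loop
vertex 0.992 2.56 0.207
vertex 1.594 1.88 0.815
vertex 1.883 2.09 -0.218
endloop
endfacet
facet normal 0.620 -0.307 0.722
outer loop
vertex 1.594 1.88 0.815
vertex 1.09 0.909 0.834
vertex 1.944 1.07 0.17
endloop
endfacet
facet normal -0.304 -0.888 0.345
outer loop
vertex 1.09 0.909 0.834
vertex 0.177 0.99 0.238
vertex 1.068 0.52 -0.187
endloop
endfacet
facet normal -0.940 -0.169 -0.297
outer loop
vertex 0.177 0.99 0.238
vertex 0.116 2.01 -0.15
vertex 0.466 1.2 -0.795
endloop
endfacet
facet normal -0.408 0.856 -0.317
outer loop
vertex 0.116 2.01 -0.15
vertex 0.992 2.56 0.207
vertex 0.97 2.171 -0.814
endloop
endfacet
facet normal 0.925 -0.085 -0.370
outer loop
vertex 1.558 1.25 -0.838
vertex 1.883 2.09 -0.218
vertex 1.944 1.07 0.17
endloop
endfacet
facet normal 0.597 -0.719 -0.357
outer loop
vertex 1.558 1.25 -0.838
vertex 1.944 1.07 0.17
vertex 1.068 0.52 -0.187
endloop
endfacet
facet normal 0.001 -0.666 -0.746
outer loop
vertex 1.558 1.25 -0.838
vertex 1.068 0.52 -0.187
vertex 0.466 1.2 -0.795
endloop
endfacet
facet normal -0.039 0.001 -0.999
outer loop
vertex 1.558 1.25 -0.838
vertex 0.466 1.2 -0.795
vertex 0.97 2.171 -0.814
endloop
endfacet
facet normal 0.532 0.360 -0.766
outer loop
vertex 1.558 1.25 -0.838
vertex 0.97 2.171 -0.814
vertex 1.883 2.09 -0.218
endloop
endfacet
facet normal 0.940 0.169 0.297
outer loop
vertex 1.944 1.07 0.17
vertex 1.883 2.09 -0.218
vertex 1.594 1.88 0.815
endloop
endfacet
facet normal 0.408 -0.856 0.317
outer loop
vertex 1.068 0.52 -0.187
vertex 1.944 1.07 0.17
vertex 1.09 0.909 0.834
endloop
endfacet
facet normal -0.555 -0.771 -0.312
outer loop
vertex 0.466 1.2 -0.795
vertex 1.068 0.52 -0.187
vertex 0.177 0.99 0.238
endloop
endfacet
facet normal -0.620 0.307 -0.722
outer loop
vertex 0.97 2.171 -0.814
vertex 0.466 1.2 -0.795
vertex 0.116 2.01 -0.15
endloop
endfacet
facet normal 0.304 0.888 -0.345
outer loop
vertex 1.883 2.09 -0.218
vertex 0.97 2.171 -0.814
vertex 0.992 2.56 0.207
endloop
endfacet

endsolid


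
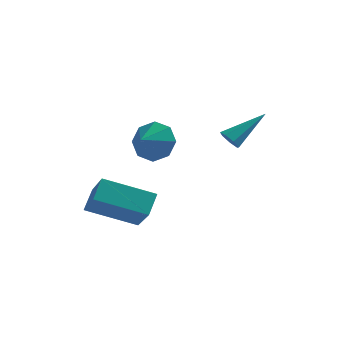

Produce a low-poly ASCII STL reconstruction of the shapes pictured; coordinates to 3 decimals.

solid 
facet normal -0.918 -0.181 0.353
outer loop
vertex -1.895 -3.207 1.406
vertex -2.655 -1.957 0.072
vertex -2.004 -4.022 0.705
endloop
endfacet
facet normal 0.384 -0.631 0.674
outer loop
vertex 0.015 -3.623 -0.072
vertex -1.895 -3.207 1.406
vertex -2.004 -4.022 0.705
endloop
endfacet
facet normal -0.918 -0.181 0.353
outer loop
vertex -2.004 -4.022 0.705
vertex -2.655 -1.957 0.072
vertex -2.764 -2.771 -0.629
endloop
endfacet
facet normal -0.101 -0.754 -0.649
outer loop
vertex -2.764 -2.771 -0.629
vertex 0.015 -3.623 -0.072
vertex -2.004 -4.022 0.705
endloop
endfacet
facet normal 0.101 0.754 0.649
outer loop
vertex -1.895 -3.207 1.406
vertex -0.636 -1.558 -0.705
vertex -2.655 -1.957 0.072
endloop
endfacet
facet normal 0.384 -0.632 0.674
outer loop
vertex 0.124 -2.809 0.629
vertex -1.895 -3.207 1.406
vertex 0.015 -3.623 -0.072
endloop
endfacet
facet normal 0.101 0.754 0.649
outer loop
vertex 0.124 -2.809 0.629
vertex -0.636 -1.558 -0.705
vertex -1.895 -3.207 1.406
endloop
endfacet
facet normal -0.384 0.632 -0.674
outer loop
vertex -2.655 -1.957 0.072
vertex -0.636 -1.558 -0.705
vertex -2.764 -2.771 -0.629
endloop
endfacet
facet normal -0.101 -0.754 -0.649
outer loop
vertex -0.745 -2.373 -1.406
vertex 0.015 -3.623 -0.072
vertex -2.764 -2.771 -0.629
endloop
endfacet
facet normal -0.384 0.631 -0.674
outer loop
vertex -2.764 -2.771 -0.629
vertex -0.636 -1.558 -0.705
vertex -0.745 -2.373 -1.406
endloop
endfacet
facet normal 0.918 0.181 -0.353
outer loop
vertex -0.745 -2.373 -1.406
vertex 0.124 -2.809 0.629
vertex 0.015 -3.623 -0.072
endloop
endfacet
facet normal 0.918 0.181 -0.353
outer loop
vertex -0.636 -1.558 -0.705
vertex 0.124 -2.809 0.629
vertex -0.745 -2.373 -1.406
endloop
endfacet
facet normal -0.611 -0.555 -0.565
outer loop
vertex 2.736 -0.859 2.466
vertex 2.465 -0.992 2.89
vertex 2.391 -0.587 2.572
endloop
endfacet
facet normal 0.351 0.691 -0.632
outer loop
vertex 2.736 -0.859 2.466
vertex 2.391 -0.587 2.572
vertex 3.615 0.052 3.95
endloop
endfacet
facet normal -0.612 -0.555 -0.564
outer loop
vertex 2.391 -0.587 2.572
vertex 2.465 -0.992 2.89
vertex 2.103 -0.62 2.917
endloop
endfacet
facet normal -0.305 0.938 -0.165
outer loop
vertex 2.391 -0.587 2.572
vertex 2.103 -0.62 2.917
vertex 3.615 0.052 3.95
endloop
endfacet
facet normal -0.612 -0.555 -0.563
outer loop
vertex 2.103 -0.62 2.917
vertex 2.465 -0.992 2.89
vertex 2.087 -0.932 3.242
endloop
endfacet
facet normal -0.619 0.582 0.528
outer loop
vertex 2.103 -0.62 2.917
vertex 2.087 -0.932 3.242
vertex 3.615 0.052 3.95
endloop
endfacet
facet normal -0.613 -0.555 -0.563
outer loop
vertex 2.087 -0.932 3.242
vertex 2.465 -0.992 2.89
vertex 2.356 -1.29 3.302
endloop
endfacet
facet normal -0.357 -0.113 0.927
outer loop
vertex 2.087 -0.932 3.242
vertex 2.356 -1.29 3.302
vertex 3.615 0.052 3.95
endloop
endfacet
facet normal -0.612 -0.555 -0.563
outer loop
vertex 2.356 -1.29 3.302
vertex 2.465 -0.992 2.89
vertex 2.707 -1.423 3.052
endloop
endfacet
facet normal 0.285 -0.620 0.731
outer loop
vertex 2.356 -1.29 3.302
vertex 2.707 -1.423 3.052
vertex 3.615 0.052 3.95
endloop
endfacet
facet normal -0.611 -0.555 -0.564
outer loop
vertex 2.707 -1.423 3.052
vertex 2.465 -0.992 2.89
vertex 2.876 -1.231 2.68
endloop
endfacet
facet normal 0.824 -0.560 0.086
outer loop
vertex 2.707 -1.423 3.052
vertex 2.876 -1.231 2.68
vertex 3.615 0.052 3.95
endloop
endfacet
facet normal -0.611 -0.555 -0.565
outer loop
vertex 2.876 -1.231 2.68
vertex 2.465 -0.992 2.89
vertex 2.736 -0.859 2.466
endloop
endfacet
facet normal 0.854 0.022 -0.520
outer loop
vertex 2.876 -1.231 2.68
vertex 2.736 -0.859 2.466
vertex 3.615 0.052 3.95
endloop
endfacet
facet normal 0.296 0.844 -0.448
outer loop
vertex -0.333 0.777 0.861
vertex -1.075 1.283 1.325
vertex -0.114 1.063 1.545
endloop
endfacet
facet normal 0.485 -0.851 0.200
outer loop
vertex -0.333 0.777 0.861
vertex -0.114 1.063 1.545
vertex -1.385 0.397 1.795
endloop
endfacet
facet normal 0.296 0.844 -0.447
outer loop
vertex -0.114 1.063 1.545
vertex -1.075 1.283 1.325
vertex -0.457 1.477 2.1
endloop
endfacet
facet normal 0.436 -0.571 0.695
outer loop
vertex -0.114 1.063 1.545
vertex -0.457 1.477 2.1
vertex -1.385 0.397 1.795
endloop
endfacet
facet normal 0.296 0.844 -0.447
outer loop
vertex -0.457 1.477 2.1
vertex -1.075 1.283 1.325
vertex -1.162 1.778 2.201
endloop
endfacet
facet normal 0.016 -0.284 0.959
outer loop
vertex -0.457 1.477 2.1
vertex -1.162 1.778 2.201
vertex -1.385 0.397 1.795
endloop
endfacet
facet normal 0.296 0.844 -0.447
outer loop
vertex -1.162 1.778 2.201
vertex -1.075 1.283 1.325
vertex -1.816 1.789 1.789
endloop
endfacet
facet normal -0.528 -0.160 0.834
outer loop
vertex -1.162 1.778 2.201
vertex -1.816 1.789 1.789
vertex -1.385 0.397 1.795
endloop
endfacet
facet normal 0.296 0.844 -0.448
outer loop
vertex -1.816 1.789 1.789
vertex -1.075 1.283 1.325
vertex -2.035 1.503 1.105
endloop
endfacet
facet normal -0.878 -0.270 0.394
outer loop
vertex -1.816 1.789 1.789
vertex -2.035 1.503 1.105
vertex -1.385 0.397 1.795
endloop
endfacet
facet normal 0.296 0.844 -0.447
outer loop
vertex -2.035 1.503 1.105
vertex -1.075 1.283 1.325
vertex -1.692 1.089 0.55
endloop
endfacet
facet normal -0.829 -0.550 -0.102
outer loop
vertex -2.035 1.503 1.105
vertex -1.692 1.089 0.55
vertex -1.385 0.397 1.795
endloop
endfacet
facet normal 0.296 0.844 -0.447
outer loop
vertex -1.692 1.089 0.55
vertex -1.075 1.283 1.325
vertex -0.987 0.788 0.449
endloop
endfacet
facet normal -0.409 -0.837 -0.364
outer loop
vertex -1.692 1.089 0.55
vertex -0.987 0.788 0.449
vertex -1.385 0.397 1.795
endloop
endfacet
facet normal 0.296 0.844 -0.447
outer loop
vertex -0.987 0.788 0.449
vertex -1.075 1.283 1.325
vertex -0.333 0.777 0.861
endloop
endfacet
facet normal 0.135 -0.962 -0.239
outer loop
vertex -0.987 0.788 0.449
vertex -0.333 0.777 0.861
vertex -1.385 0.397 1.795
endloop
endfacet

endsolid


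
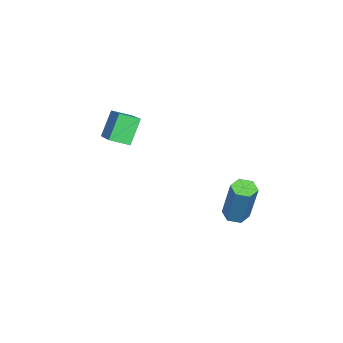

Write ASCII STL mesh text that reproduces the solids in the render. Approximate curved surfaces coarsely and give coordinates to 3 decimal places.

solid 
facet normal -0.534 0.114 0.838
outer loop
vertex -3.004 -2.481 2.318
vertex -1.508 -1.519 3.14
vertex -3.31 -1.756 2.024
endloop
endfacet
facet normal -0.763 -0.492 -0.419
outer loop
vertex -2.632 -1.901 0.96
vertex -3.004 -2.481 2.318
vertex -3.31 -1.756 2.024
endloop
endfacet
facet normal -0.534 0.114 0.838
outer loop
vertex -3.31 -1.756 2.024
vertex -1.508 -1.519 3.14
vertex -1.814 -0.793 2.846
endloop
endfacet
facet normal -0.364 0.863 -0.349
outer loop
vertex -1.814 -0.793 2.846
vertex -2.632 -1.901 0.96
vertex -3.31 -1.756 2.024
endloop
endfacet
facet normal 0.363 -0.864 0.349
outer loop
vertex -3.004 -2.481 2.318
vertex -0.83 -1.664 2.076
vertex -1.508 -1.519 3.14
endloop
endfacet
facet normal -0.763 -0.491 -0.419
outer loop
vertex -2.326 -2.627 1.254
vertex -3.004 -2.481 2.318
vertex -2.632 -1.901 0.96
endloop
endfacet
facet normal 0.363 -0.863 0.350
outer loop
vertex -2.326 -2.627 1.254
vertex -0.83 -1.664 2.076
vertex -3.004 -2.481 2.318
endloop
endfacet
facet normal 0.763 0.492 0.419
outer loop
vertex -1.508 -1.519 3.14
vertex -0.83 -1.664 2.076
vertex -1.814 -0.793 2.846
endloop
endfacet
facet normal -0.363 0.864 -0.350
outer loop
vertex -1.136 -0.939 1.782
vertex -2.632 -1.901 0.96
vertex -1.814 -0.793 2.846
endloop
endfacet
facet normal 0.763 0.492 0.419
outer loop
vertex -1.814 -0.793 2.846
vertex -0.83 -1.664 2.076
vertex -1.136 -0.939 1.782
endloop
endfacet
facet normal 0.534 -0.114 -0.838
outer loop
vertex -1.136 -0.939 1.782
vertex -2.326 -2.627 1.254
vertex -2.632 -1.901 0.96
endloop
endfacet
facet normal 0.534 -0.114 -0.838
outer loop
vertex -0.83 -1.664 2.076
vertex -2.326 -2.627 1.254
vertex -1.136 -0.939 1.782
endloop
endfacet
facet normal -0.263 -0.249 -0.932
outer loop
vertex -2.499 2.946 -2.398
vertex -2.858 2.607 -2.206
vertex -2.994 3.11 -2.302
endloop
endfacet
facet normal 0.243 0.918 -0.314
outer loop
vertex -2.499 2.946 -2.398
vertex -2.994 3.11 -2.302
vertex -1.963 3.452 -0.507
endloop
endfacet
facet normal 0.245 0.917 -0.315
outer loop
vertex -1.963 3.452 -0.507
vertex -2.994 3.11 -2.302
vertex -2.458 3.617 -0.411
endloop
endfacet
facet normal 0.264 0.251 0.931
outer loop
vertex -1.963 3.452 -0.507
vertex -2.458 3.617 -0.411
vertex -2.322 3.113 -0.314
endloop
endfacet
facet normal -0.265 -0.249 -0.931
outer loop
vertex -2.994 3.11 -2.302
vertex -2.858 2.607 -2.206
vertex -3.353 2.771 -2.109
endloop
endfacet
facet normal -0.687 0.727 -0.000
outer loop
vertex -2.994 3.11 -2.302
vertex -3.353 2.771 -2.109
vertex -2.458 3.617 -0.411
endloop
endfacet
facet normal -0.688 0.725 0.001
outer loop
vertex -2.458 3.617 -0.411
vertex -3.353 2.771 -2.109
vertex -2.816 3.277 -0.218
endloop
endfacet
facet normal 0.264 0.251 0.931
outer loop
vertex -2.458 3.617 -0.411
vertex -2.816 3.277 -0.218
vertex -2.322 3.113 -0.314
endloop
endfacet
facet normal -0.265 -0.249 -0.931
outer loop
vertex -3.353 2.771 -2.109
vertex -2.858 2.607 -2.206
vertex -3.217 2.268 -2.013
endloop
endfacet
facet normal -0.930 -0.191 0.315
outer loop
vertex -3.353 2.771 -2.109
vertex -3.217 2.268 -2.013
vertex -2.816 3.277 -0.218
endloop
endfacet
facet normal -0.930 -0.190 0.314
outer loop
vertex -2.816 3.277 -0.218
vertex -3.217 2.268 -2.013
vertex -2.681 2.774 -0.122
endloop
endfacet
facet normal 0.264 0.249 0.932
outer loop
vertex -2.816 3.277 -0.218
vertex -2.681 2.774 -0.122
vertex -2.322 3.113 -0.314
endloop
endfacet
facet normal -0.264 -0.251 -0.931
outer loop
vertex -3.217 2.268 -2.013
vertex -2.858 2.607 -2.206
vertex -2.722 2.103 -2.109
endloop
endfacet
facet normal -0.245 -0.917 0.315
outer loop
vertex -3.217 2.268 -2.013
vertex -2.722 2.103 -2.109
vertex -2.681 2.774 -0.122
endloop
endfacet
facet normal -0.243 -0.918 0.315
outer loop
vertex -2.681 2.774 -0.122
vertex -2.722 2.103 -2.109
vertex -2.186 2.61 -0.218
endloop
endfacet
facet normal 0.263 0.249 0.932
outer loop
vertex -2.681 2.774 -0.122
vertex -2.186 2.61 -0.218
vertex -2.322 3.113 -0.314
endloop
endfacet
facet normal -0.264 -0.251 -0.931
outer loop
vertex -2.722 2.103 -2.109
vertex -2.858 2.607 -2.206
vertex -2.364 2.443 -2.302
endloop
endfacet
facet normal 0.688 -0.725 -0.001
outer loop
vertex -2.722 2.103 -2.109
vertex -2.364 2.443 -2.302
vertex -2.186 2.61 -0.218
endloop
endfacet
facet normal 0.686 -0.727 -0.000
outer loop
vertex -2.186 2.61 -0.218
vertex -2.364 2.443 -2.302
vertex -1.827 2.949 -0.411
endloop
endfacet
facet normal 0.265 0.249 0.931
outer loop
vertex -2.186 2.61 -0.218
vertex -1.827 2.949 -0.411
vertex -2.322 3.113 -0.314
endloop
endfacet
facet normal -0.264 -0.249 -0.932
outer loop
vertex -2.364 2.443 -2.302
vertex -2.858 2.607 -2.206
vertex -2.499 2.946 -2.398
endloop
endfacet
facet normal 0.930 0.190 -0.315
outer loop
vertex -2.364 2.443 -2.302
vertex -2.499 2.946 -2.398
vertex -1.827 2.949 -0.411
endloop
endfacet
facet normal 0.930 0.191 -0.315
outer loop
vertex -1.827 2.949 -0.411
vertex -2.499 2.946 -2.398
vertex -1.963 3.452 -0.507
endloop
endfacet
facet normal 0.265 0.249 0.931
outer loop
vertex -1.827 2.949 -0.411
vertex -1.963 3.452 -0.507
vertex -2.322 3.113 -0.314
endloop
endfacet

endsolid


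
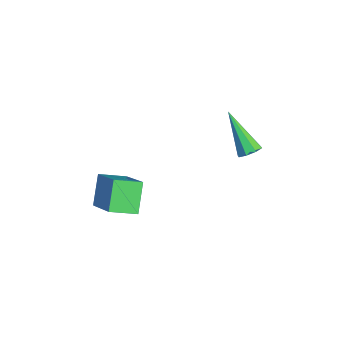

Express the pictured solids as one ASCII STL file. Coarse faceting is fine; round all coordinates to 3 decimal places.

solid 
facet normal 0.643 0.235 -0.729
outer loop
vertex 1.303 3.077 0.851
vertex 0.912 2.959 0.468
vertex 1.064 3.418 0.75
endloop
endfacet
facet normal 0.357 0.486 0.798
outer loop
vertex 1.303 3.077 0.851
vertex 1.064 3.418 0.75
vertex -0.452 2.461 2.012
endloop
endfacet
facet normal 0.643 0.235 -0.729
outer loop
vertex 1.064 3.418 0.75
vertex 0.912 2.959 0.468
vertex 0.736 3.49 0.484
endloop
endfacet
facet normal -0.175 0.874 0.453
outer loop
vertex 1.064 3.418 0.75
vertex 0.736 3.49 0.484
vertex -0.452 2.461 2.012
endloop
endfacet
facet normal 0.644 0.235 -0.728
outer loop
vertex 0.736 3.49 0.484
vertex 0.912 2.959 0.468
vertex 0.511 3.251 0.208
endloop
endfacet
facet normal -0.694 0.718 -0.056
outer loop
vertex 0.736 3.49 0.484
vertex 0.511 3.251 0.208
vertex -0.452 2.461 2.012
endloop
endfacet
facet normal 0.643 0.234 -0.729
outer loop
vertex 0.511 3.251 0.208
vertex 0.912 2.959 0.468
vertex 0.521 2.841 0.085
endloop
endfacet
facet normal -0.896 0.107 -0.431
outer loop
vertex 0.511 3.251 0.208
vertex 0.521 2.841 0.085
vertex -0.452 2.461 2.012
endloop
endfacet
facet normal 0.643 0.235 -0.729
outer loop
vertex 0.521 2.841 0.085
vertex 0.912 2.959 0.468
vertex 0.76 2.5 0.186
endloop
endfacet
facet normal -0.662 -0.598 -0.452
outer loop
vertex 0.521 2.841 0.085
vertex 0.76 2.5 0.186
vertex -0.452 2.461 2.012
endloop
endfacet
facet normal 0.643 0.235 -0.729
outer loop
vertex 0.76 2.5 0.186
vertex 0.912 2.959 0.468
vertex 1.088 2.428 0.452
endloop
endfacet
facet normal -0.130 -0.986 -0.107
outer loop
vertex 0.76 2.5 0.186
vertex 1.088 2.428 0.452
vertex -0.452 2.461 2.012
endloop
endfacet
facet normal 0.644 0.235 -0.728
outer loop
vertex 1.088 2.428 0.452
vertex 0.912 2.959 0.468
vertex 1.313 2.667 0.728
endloop
endfacet
facet normal 0.389 -0.829 0.401
outer loop
vertex 1.088 2.428 0.452
vertex 1.313 2.667 0.728
vertex -0.452 2.461 2.012
endloop
endfacet
facet normal 0.643 0.234 -0.729
outer loop
vertex 1.313 2.667 0.728
vertex 0.912 2.959 0.468
vertex 1.303 3.077 0.851
endloop
endfacet
facet normal 0.591 -0.219 0.777
outer loop
vertex 1.313 2.667 0.728
vertex 1.303 3.077 0.851
vertex -0.452 2.461 2.012
endloop
endfacet
facet normal -0.618 0.321 0.718
outer loop
vertex 0.424 -2.627 -0.178
vertex 0.582 -1.45 -0.568
vertex -1.268 -2.849 -1.534
endloop
endfacet
facet normal -0.126 -0.942 0.312
outer loop
vertex -0.342 -3.33 -2.612
vertex 0.424 -2.627 -0.178
vertex -1.268 -2.849 -1.534
endloop
endfacet
facet normal -0.618 0.321 0.718
outer loop
vertex -1.268 -2.849 -1.534
vertex 0.582 -1.45 -0.568
vertex -1.11 -1.672 -1.925
endloop
endfacet
facet normal -0.777 -0.102 -0.622
outer loop
vertex -1.11 -1.672 -1.925
vertex -0.342 -3.33 -2.612
vertex -1.268 -2.849 -1.534
endloop
endfacet
facet normal 0.777 0.102 0.622
outer loop
vertex 0.424 -2.627 -0.178
vertex 1.508 -1.931 -1.646
vertex 0.582 -1.45 -0.568
endloop
endfacet
facet normal -0.127 -0.942 0.312
outer loop
vertex 1.35 -3.108 -1.255
vertex 0.424 -2.627 -0.178
vertex -0.342 -3.33 -2.612
endloop
endfacet
facet normal 0.776 0.102 0.622
outer loop
vertex 1.35 -3.108 -1.255
vertex 1.508 -1.931 -1.646
vertex 0.424 -2.627 -0.178
endloop
endfacet
facet normal 0.126 0.942 -0.312
outer loop
vertex 0.582 -1.45 -0.568
vertex 1.508 -1.931 -1.646
vertex -1.11 -1.672 -1.925
endloop
endfacet
facet normal -0.776 -0.102 -0.622
outer loop
vertex -0.184 -2.153 -3.002
vertex -0.342 -3.33 -2.612
vertex -1.11 -1.672 -1.925
endloop
endfacet
facet normal 0.126 0.942 -0.312
outer loop
vertex -1.11 -1.672 -1.925
vertex 1.508 -1.931 -1.646
vertex -0.184 -2.153 -3.002
endloop
endfacet
facet normal 0.618 -0.321 -0.718
outer loop
vertex -0.184 -2.153 -3.002
vertex 1.35 -3.108 -1.255
vertex -0.342 -3.33 -2.612
endloop
endfacet
facet normal 0.618 -0.321 -0.718
outer loop
vertex 1.508 -1.931 -1.646
vertex 1.35 -3.108 -1.255
vertex -0.184 -2.153 -3.002
endloop
endfacet

endsolid
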